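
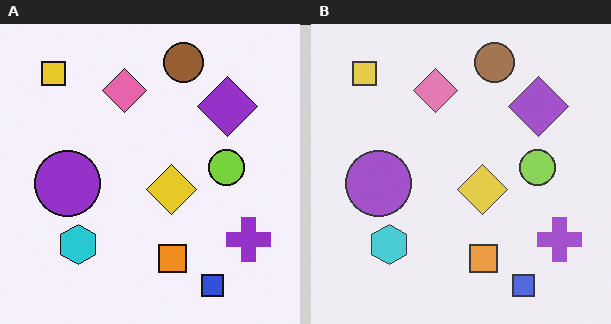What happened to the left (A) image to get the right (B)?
The right (B) image is the left (A) given slightly reduced contrast.

Tones are pushed toward mid-grey across the whole image — a global contrast change.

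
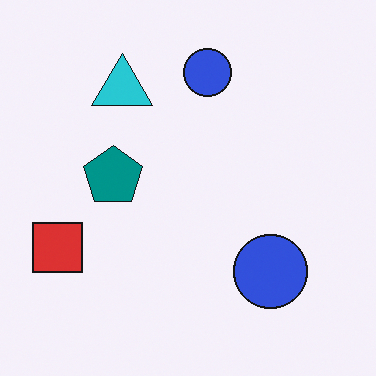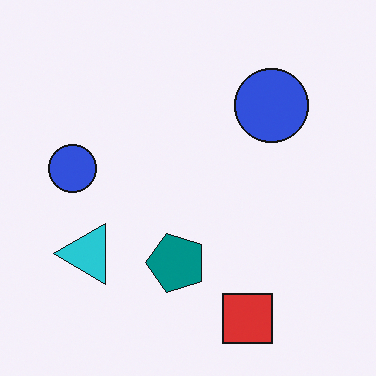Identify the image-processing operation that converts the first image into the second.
It was rotated 90° counter-clockwise.

The red square sits in the left of the first image and the bottom of the second — consistent with a whole-image 90° counter-clockwise rotation.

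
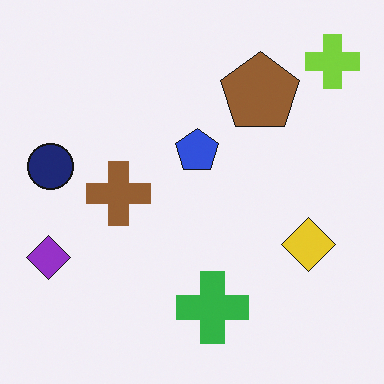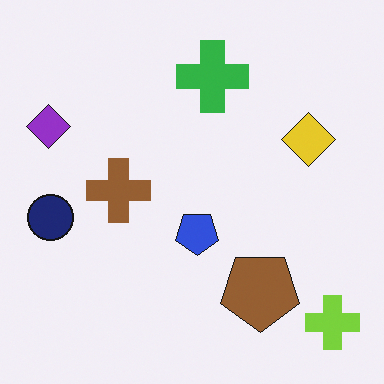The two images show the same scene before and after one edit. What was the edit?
The transformation is: flipped vertically (top ↔ bottom).

The lime cross is in the top-right of the first image and the bottom-right of the second — shapes on opposite sides of the horizontal midline have swapped in a mirror flip.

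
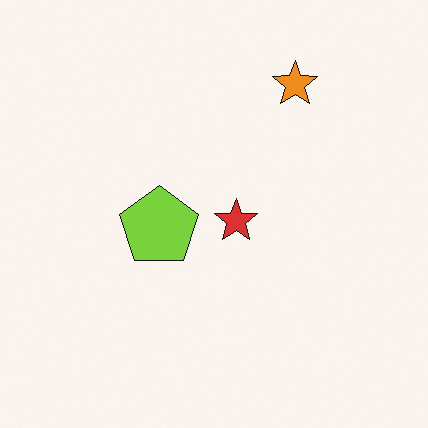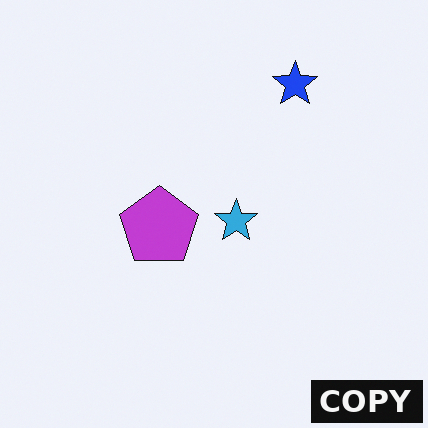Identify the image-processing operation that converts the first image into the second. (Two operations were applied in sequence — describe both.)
The transformation is: hue-shifted through roughly half the color wheel, then watermarked with the text "COPY" in the lower-right corner.

Every shape's color has rotated by the same amount around the hue wheel — a uniform hue shift. A dark label reading "COPY" appears in the lower-right corner.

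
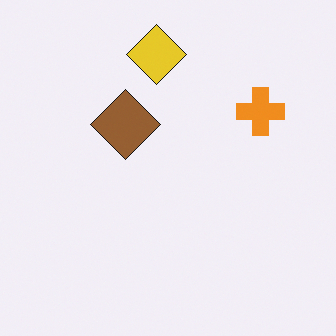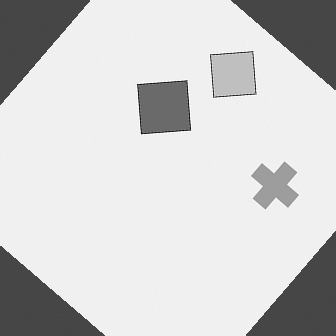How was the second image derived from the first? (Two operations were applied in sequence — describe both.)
The transformation is: rotated clockwise by a large amount — several tens of degrees, then converted to grayscale.

Every shape is tilted by the same angle and the image corners show triangular fill wedges — a whole-image rotation by a non-right angle. All color is removed — every shape is now a shade of grey.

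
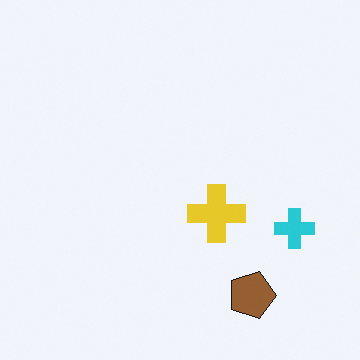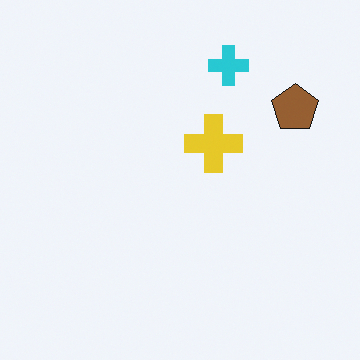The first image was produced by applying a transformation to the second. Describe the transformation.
The image was rotated 90° clockwise.

The brown pentagon sits in the top-right of the second image and the bottom-right of the first — consistent with a whole-image 90° clockwise rotation.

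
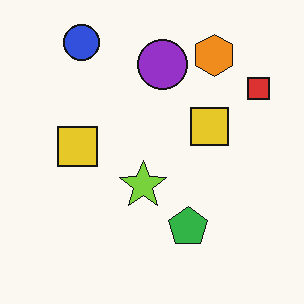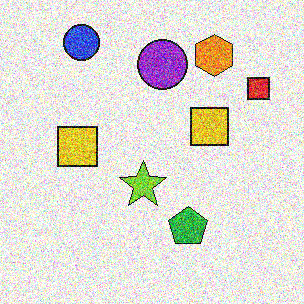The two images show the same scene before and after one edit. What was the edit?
The transformation is: degraded with heavy additive noise.

Random speckle covers the whole image, including the flat background.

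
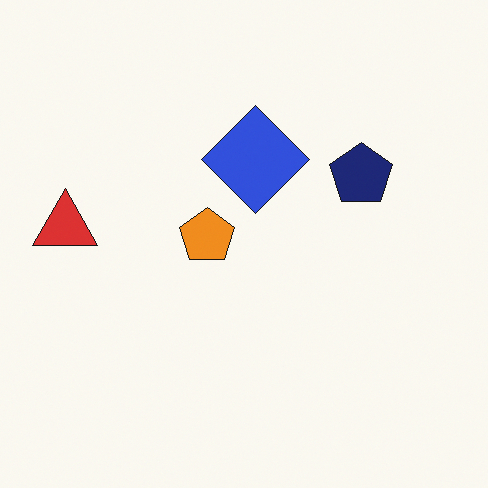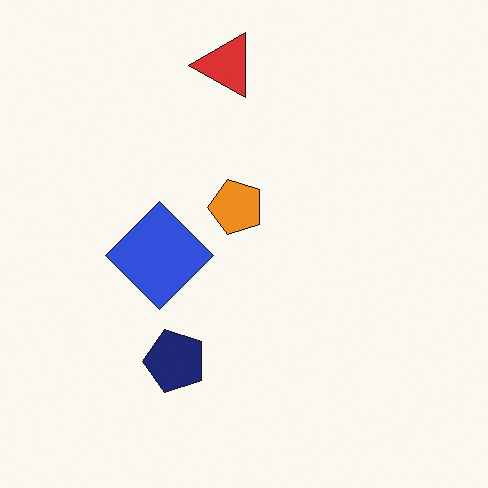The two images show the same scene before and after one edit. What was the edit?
The second image is the first transposed (reflected across the top-left ↔ bottom-right diagonal).

Shapes have swapped their row and column positions — what was in the top-right is now in the bottom-left — a diagonal reflection.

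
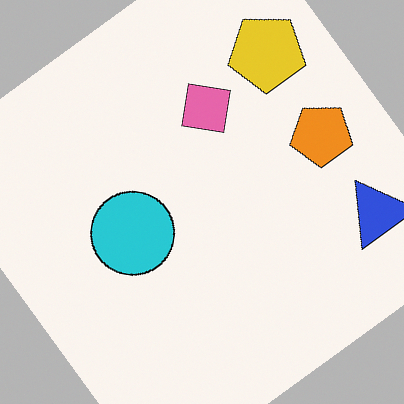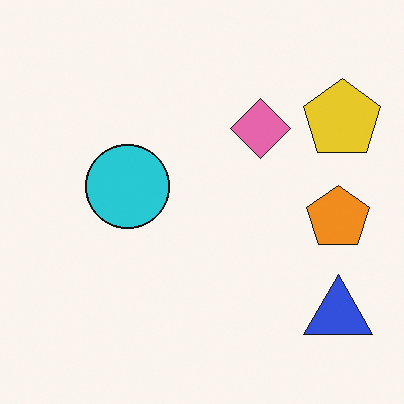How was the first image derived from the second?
The transformation is: rotated counter-clockwise by a large amount — several tens of degrees.

Every shape is tilted by the same angle and the image corners show triangular fill wedges — a whole-image rotation by a non-right angle.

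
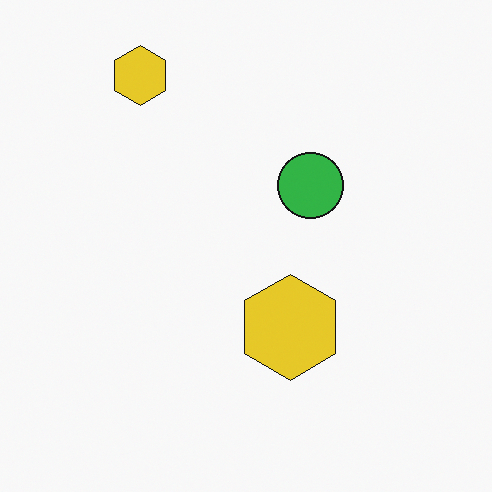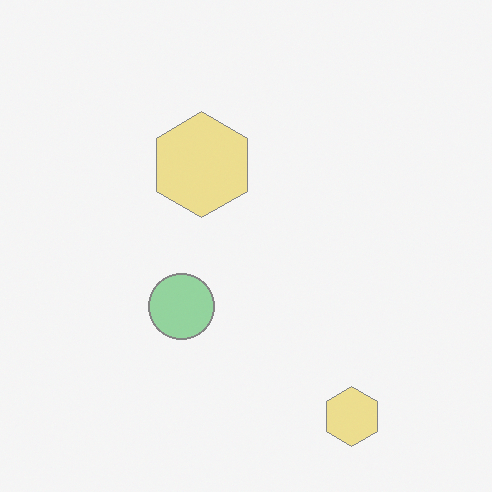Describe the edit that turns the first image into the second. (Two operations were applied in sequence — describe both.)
Rotated 180°, then washed out (contrast reduced).

The green circle sits in the center of the first image and the center of the second — consistent with a whole-image 180° rotation. Tones are pushed toward mid-grey across the whole image — a global contrast change.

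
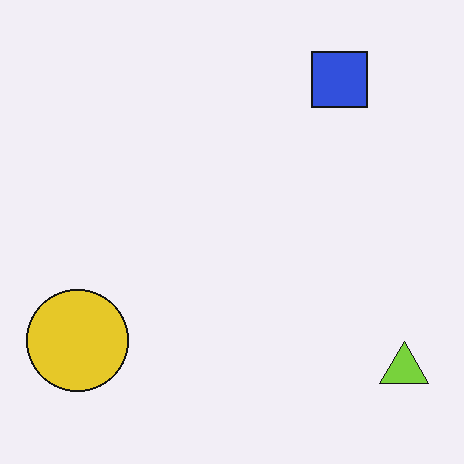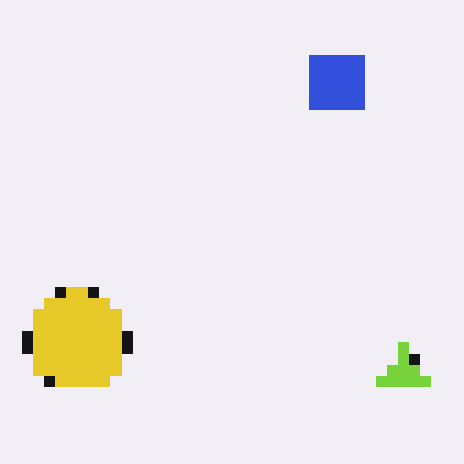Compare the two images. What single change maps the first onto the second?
The second image is the first heavily pixelated into large blocks.

Shapes are reduced to large square blocks; fine edges and outlines are lost — a downscale-then-upscale (mosaic) effect.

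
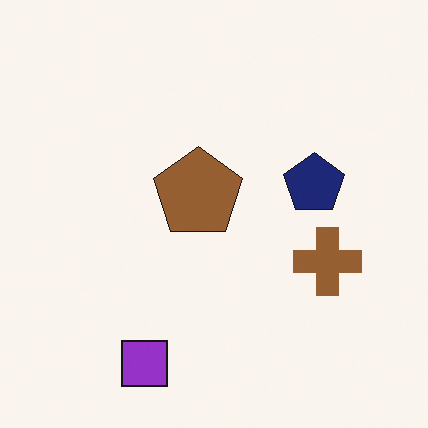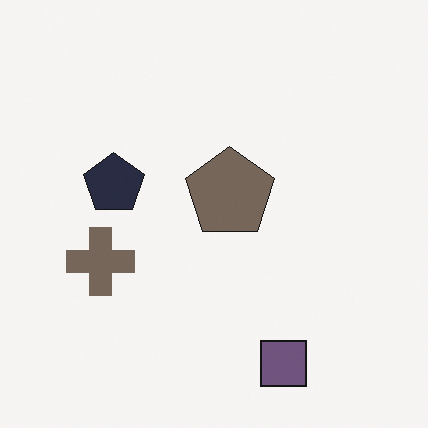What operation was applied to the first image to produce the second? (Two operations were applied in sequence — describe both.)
The transformation is: flipped horizontally (left ↔ right), then heavily desaturated.

The brown cross is in the right of the first image and the left of the second — shapes on opposite sides of the vertical midline have swapped in a mirror flip. All colors are more muted and greyish — a global saturation change.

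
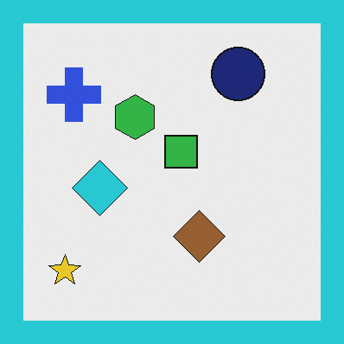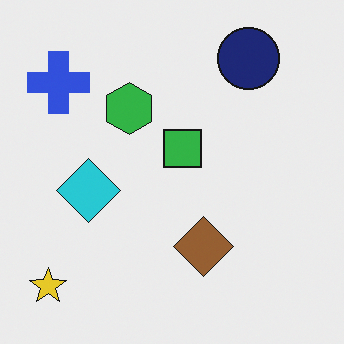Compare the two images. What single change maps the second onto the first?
It was framed with a cyan border.

A solid cyan frame runs around the edge of the first image, with the content slightly shrunk inside it.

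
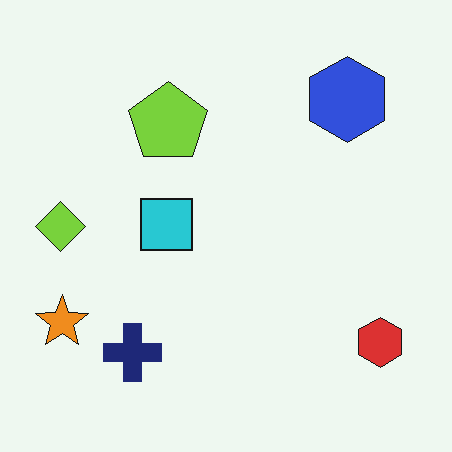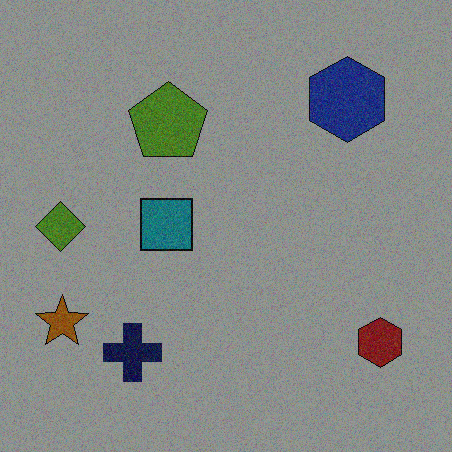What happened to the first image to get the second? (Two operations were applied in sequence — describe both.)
The image was degraded with a thick layer of grain, then darkened a lot.

Random speckle covers the whole image, including the flat background. Every pixel — background and shapes alike — is uniformly darkened.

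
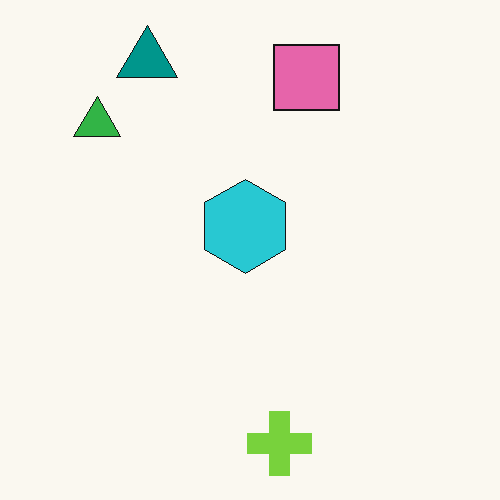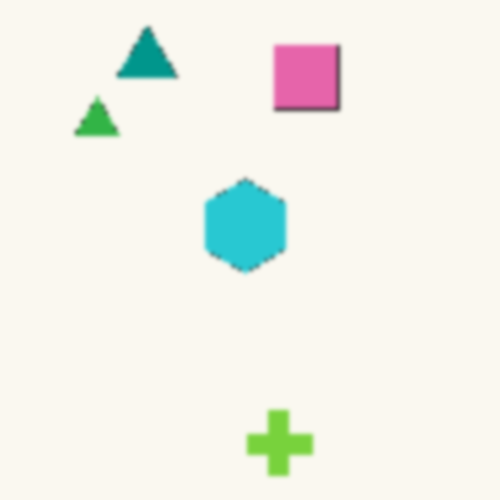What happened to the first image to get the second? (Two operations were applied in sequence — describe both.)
It was mildly pixelated, then lightly blurred.

Shapes are reduced to large square blocks; fine edges and outlines are lost — a downscale-then-upscale (mosaic) effect. Shape edges and outlines are uniformly softened across the whole image.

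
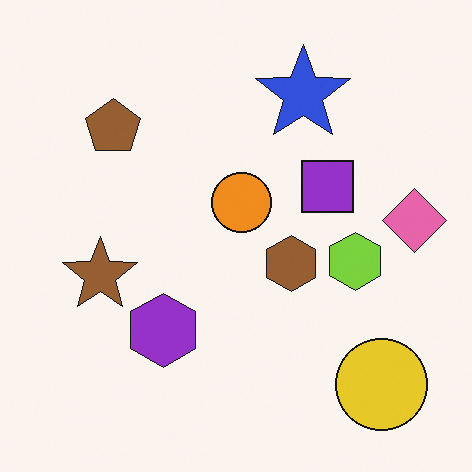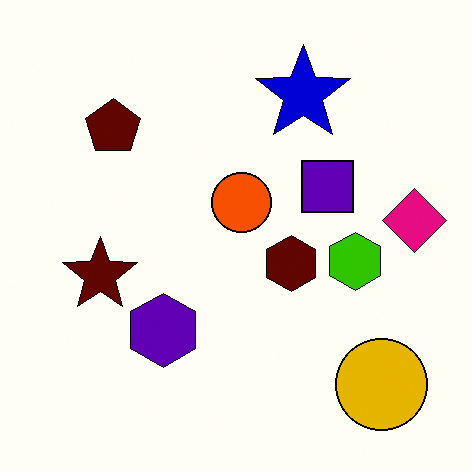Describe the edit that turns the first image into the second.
The second image is the first given much higher contrast.

Tones are pushed away from mid-grey across the whole image — a global contrast change.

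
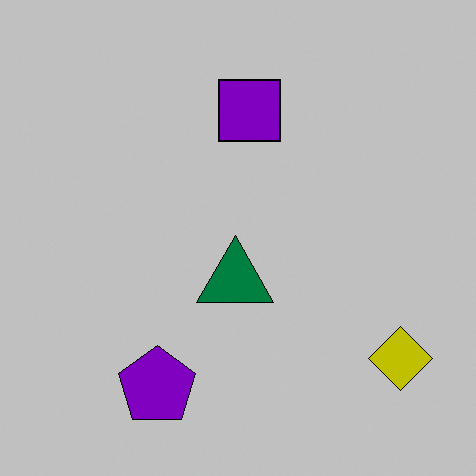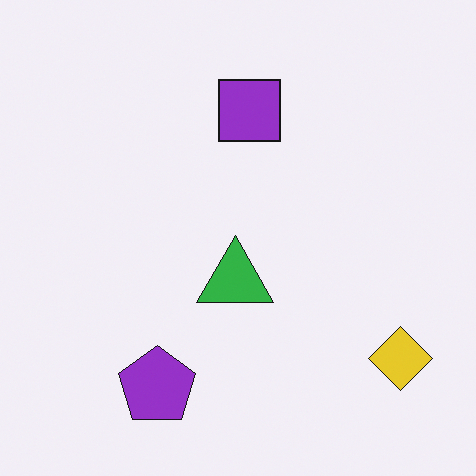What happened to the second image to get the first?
This is the original image aggressively posterized.

Each flat color has snapped to a coarser quantized level — most visibly, the near-white background has dropped to a flat grey.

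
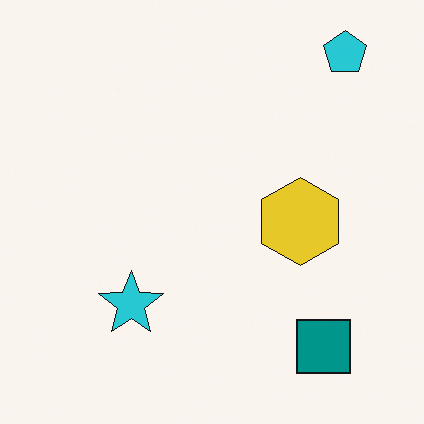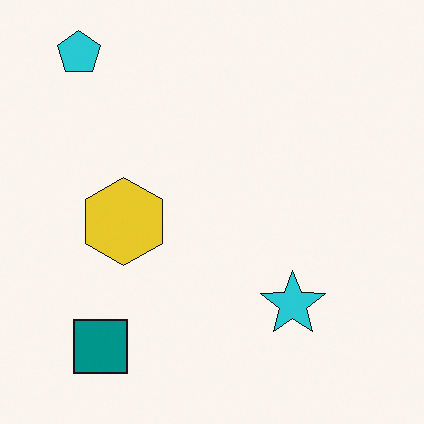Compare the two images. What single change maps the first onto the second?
The transformation is: flipped horizontally (left ↔ right).

The cyan pentagon is in the top-right of the first image and the top-left of the second — shapes on opposite sides of the vertical midline have swapped in a mirror flip.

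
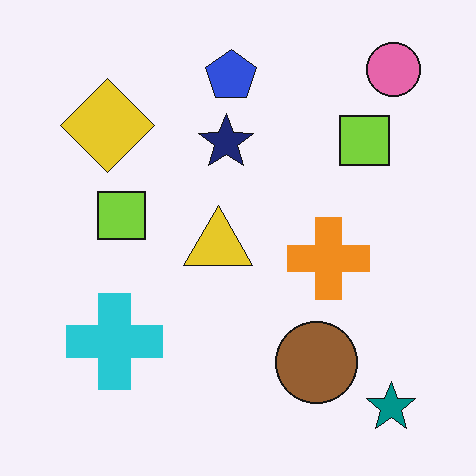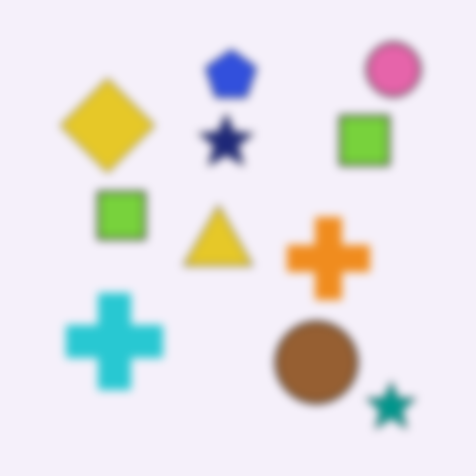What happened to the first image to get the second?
It was noticeably gaussian-blurred.

Shape edges and outlines are uniformly softened across the whole image.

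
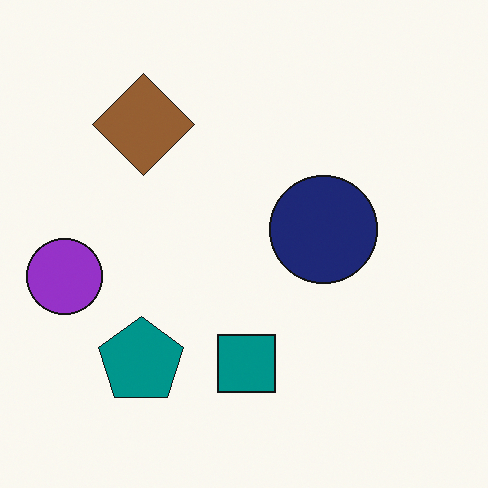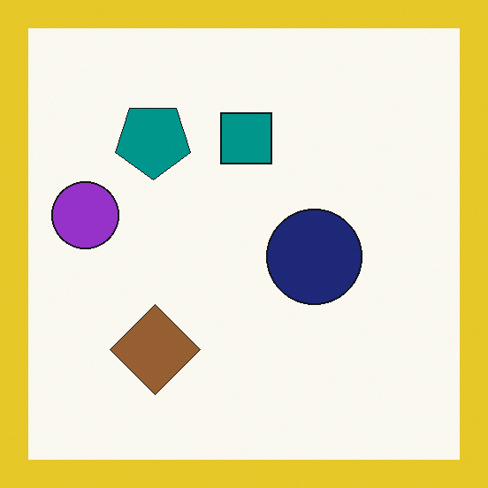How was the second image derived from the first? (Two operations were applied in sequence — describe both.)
The second image is the first flipped vertically (top ↔ bottom), then framed with a yellow border.

The brown diamond is in the top-left of the first image and the bottom-left of the second — shapes on opposite sides of the horizontal midline have swapped in a mirror flip. A solid yellow frame runs around the edge of the second image, with the content slightly shrunk inside it.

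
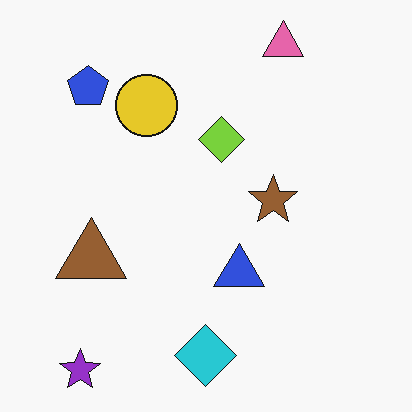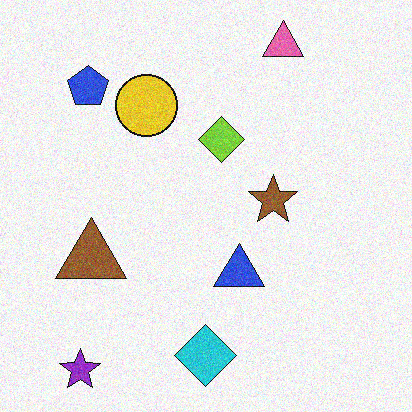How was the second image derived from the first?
It was degraded with visible gaussian noise.

Random speckle covers the whole image, including the flat background.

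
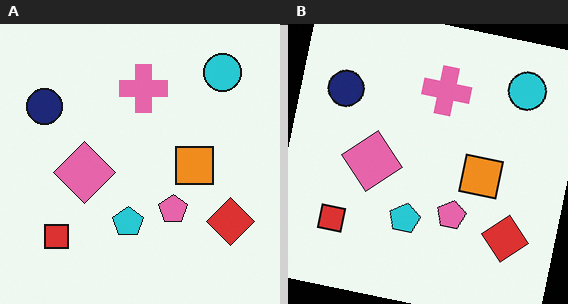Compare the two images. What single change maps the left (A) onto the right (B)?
The right (B) image is the left (A) rotated clockwise by a few degrees.

Every shape is tilted by the same angle and the image corners show triangular fill wedges — a whole-image rotation by a non-right angle.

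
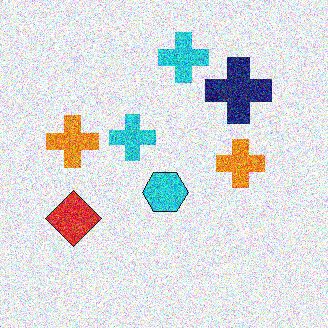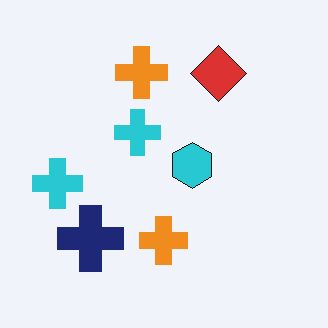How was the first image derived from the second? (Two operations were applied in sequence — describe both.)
The image was degraded with strong gaussian noise, then transposed (reflected across the top-left ↔ bottom-right diagonal).

Random speckle covers the whole image, including the flat background. Shapes have swapped their row and column positions — what was in the top-right is now in the bottom-left — a diagonal reflection.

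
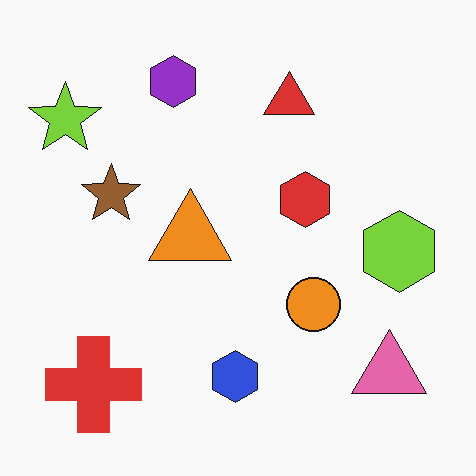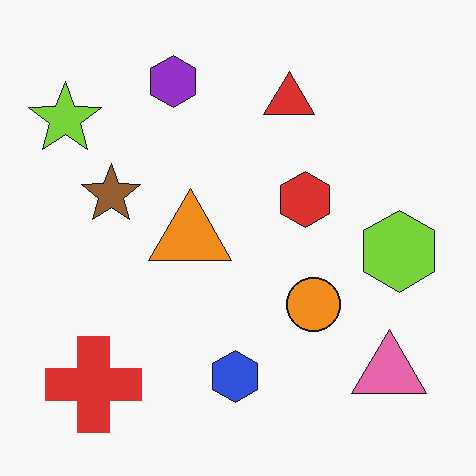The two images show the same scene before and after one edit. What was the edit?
The image was given moderate JPEG compression.

Blocky 8×8 compression artifacts appear around shape edges and the flat background shows ringing — characteristic JPEG degradation.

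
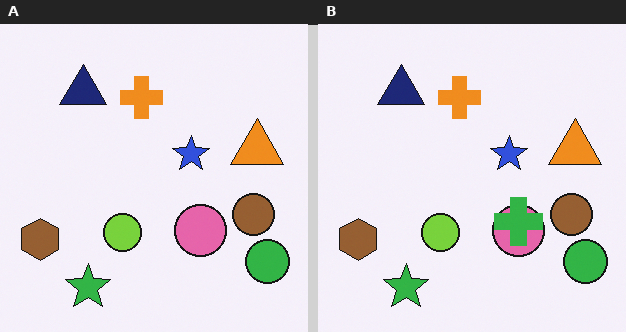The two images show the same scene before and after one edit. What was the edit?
It was overlaid with an additional green cross.

A green cross appears in the right (B) image that is absent from the left (A).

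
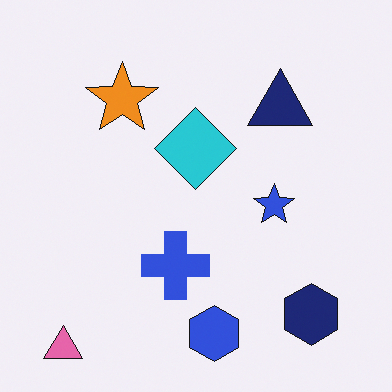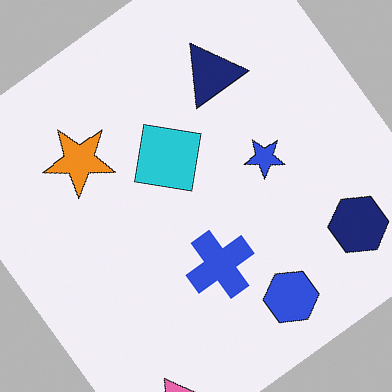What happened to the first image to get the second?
Rotated counter-clockwise by a large amount — several tens of degrees.

Every shape is tilted by the same angle and the image corners show triangular fill wedges — a whole-image rotation by a non-right angle.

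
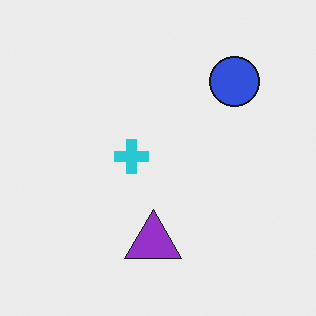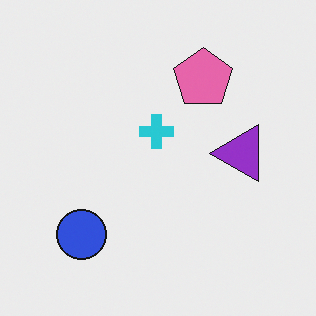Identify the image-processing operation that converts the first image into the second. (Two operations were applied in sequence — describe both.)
The second image is the first transposed (reflected across the top-left ↔ bottom-right diagonal), then overlaid with an additional pink pentagon.

Shapes have swapped their row and column positions — what was in the top-right is now in the bottom-left — a diagonal reflection. A pink pentagon appears in the second image that is absent from the first.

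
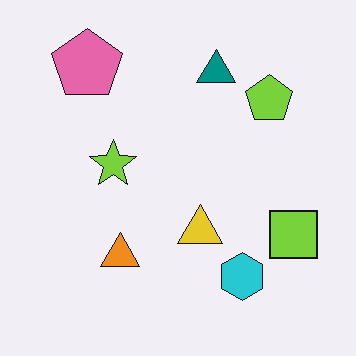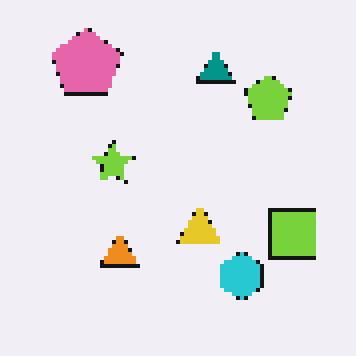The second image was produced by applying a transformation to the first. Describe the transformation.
Mildly pixelated.

Shapes are reduced to large square blocks; fine edges and outlines are lost — a downscale-then-upscale (mosaic) effect.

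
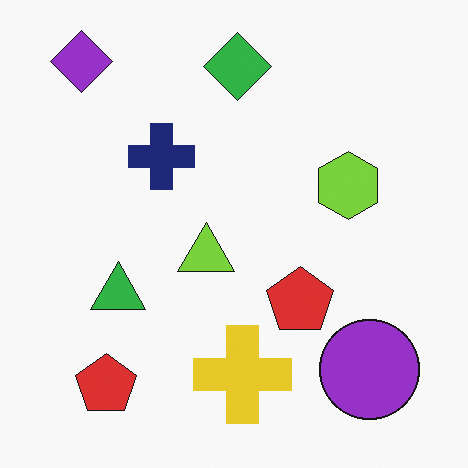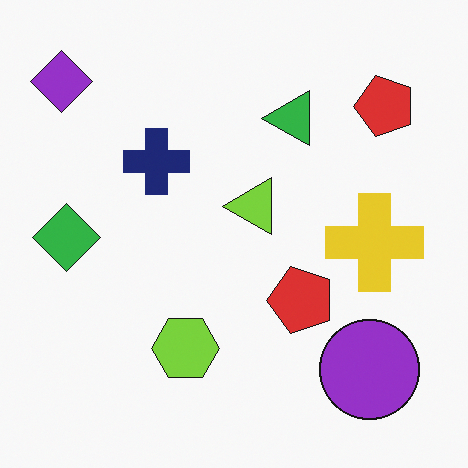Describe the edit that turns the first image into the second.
This is the original image transposed (reflected across the top-left ↔ bottom-right diagonal).

Shapes have swapped their row and column positions — what was in the top-right is now in the bottom-left — a diagonal reflection.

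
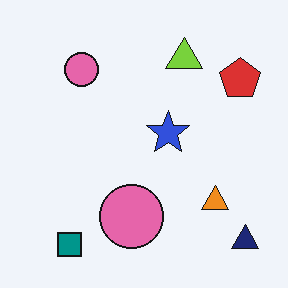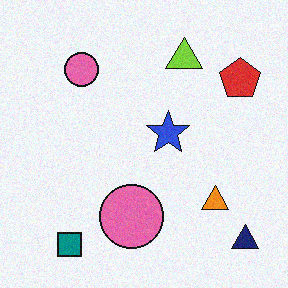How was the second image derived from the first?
It was degraded with subtle gaussian noise.

Random speckle covers the whole image, including the flat background.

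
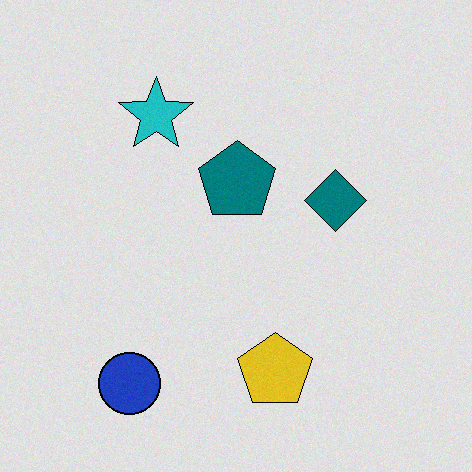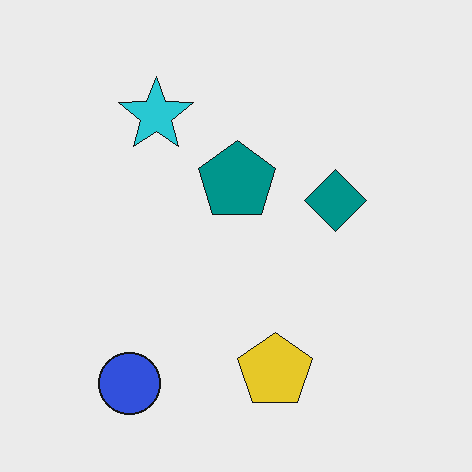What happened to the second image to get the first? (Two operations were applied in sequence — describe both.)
It was moderately posterized, then degraded with a light layer of grain.

Each flat color has snapped to a coarser quantized level — most visibly, the near-white background has dropped to a flat grey. Random speckle covers the whole image, including the flat background.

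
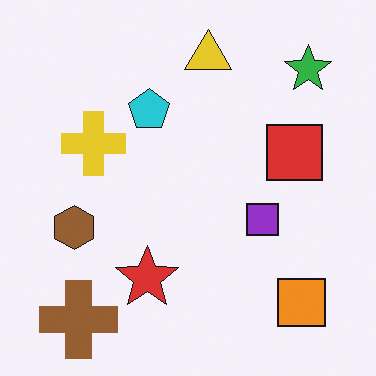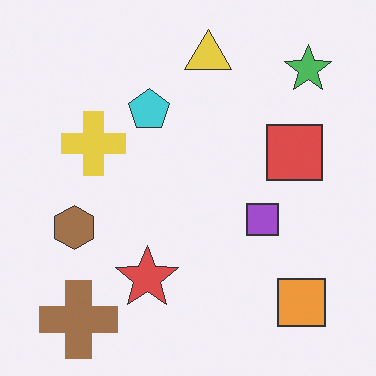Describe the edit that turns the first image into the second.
Given slightly reduced contrast.

Tones are pushed toward mid-grey across the whole image — a global contrast change.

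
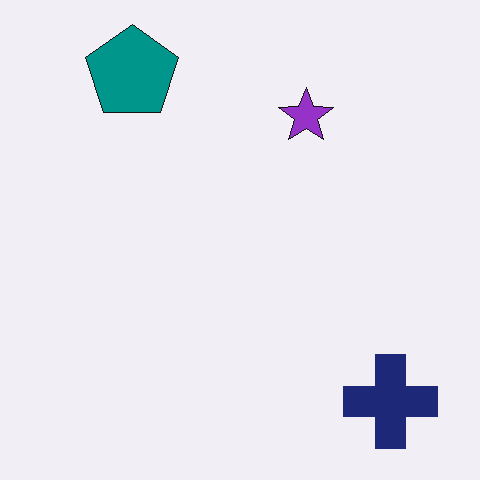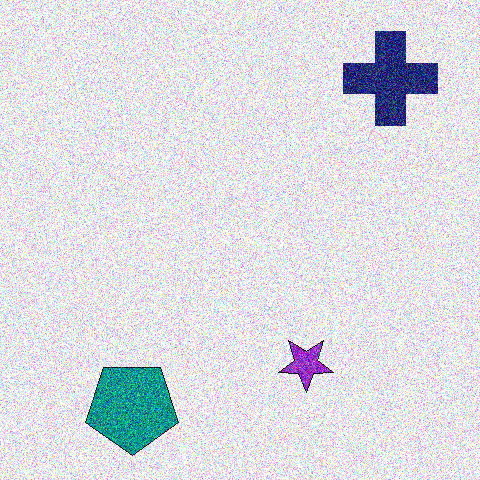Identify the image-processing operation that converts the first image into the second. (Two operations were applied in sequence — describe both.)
This is the original image flipped vertically (top ↔ bottom), then degraded with a thick layer of grain.

The teal pentagon is in the top-left of the first image and the bottom-left of the second — shapes on opposite sides of the horizontal midline have swapped in a mirror flip. Random speckle covers the whole image, including the flat background.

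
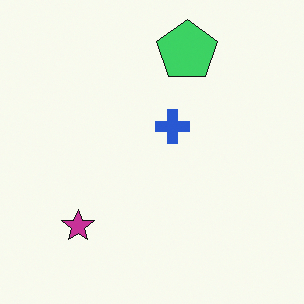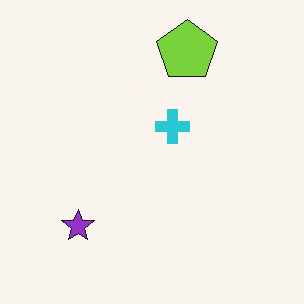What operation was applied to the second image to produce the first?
The image was hue-shifted by a small amount.

Every shape's color has rotated by the same amount around the hue wheel — a uniform hue shift.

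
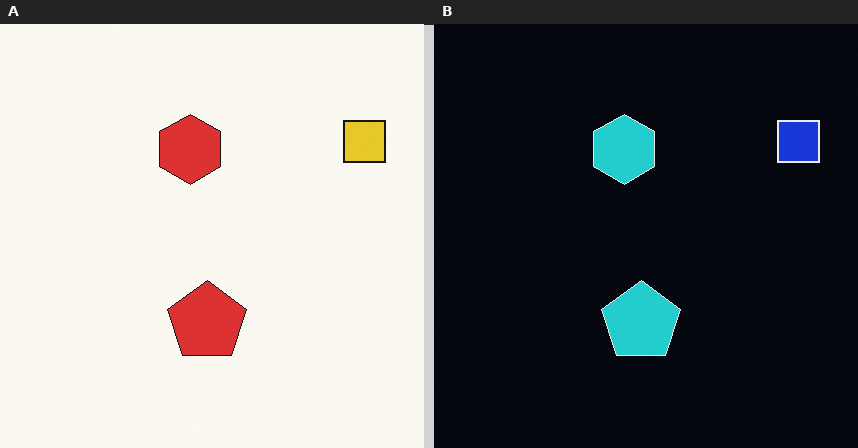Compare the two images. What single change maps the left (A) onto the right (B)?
This is the original image color-inverted (negative).

The light background has become dark and every shape's color is its complement — a photographic negative.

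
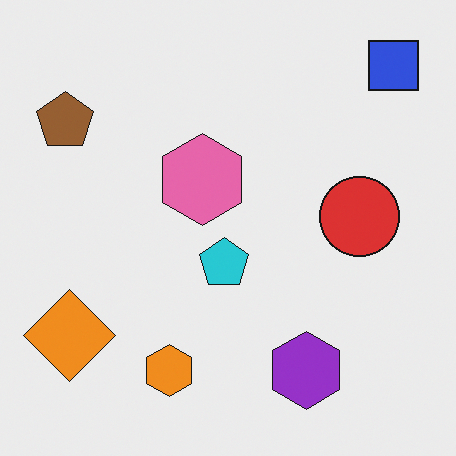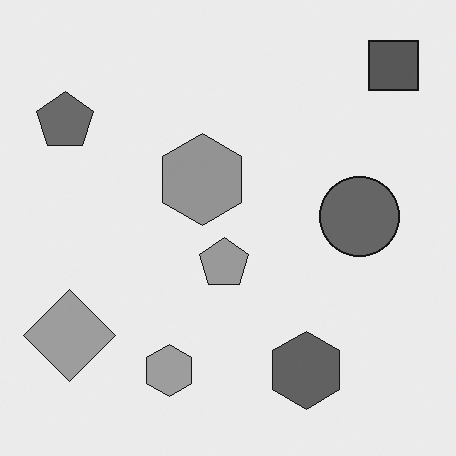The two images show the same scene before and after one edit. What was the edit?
Converted to grayscale.

All color is removed — every shape is now a shade of grey.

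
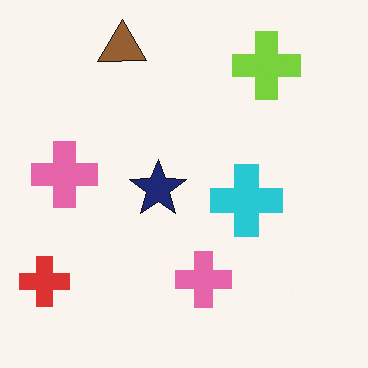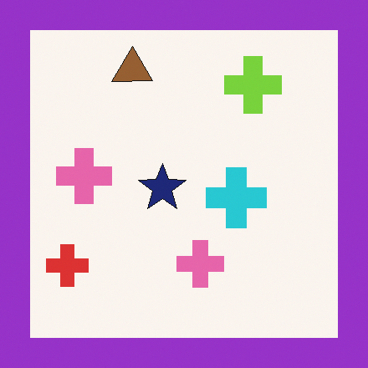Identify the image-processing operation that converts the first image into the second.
The image was framed with a purple border.

A solid purple frame runs around the edge of the second image, with the content slightly shrunk inside it.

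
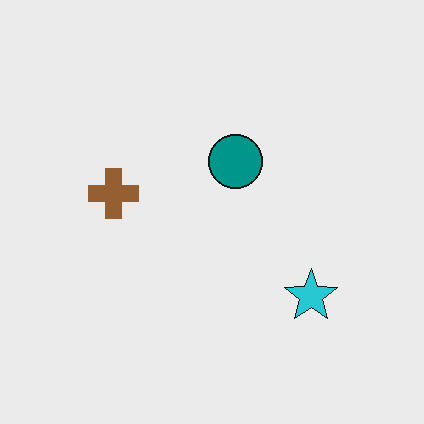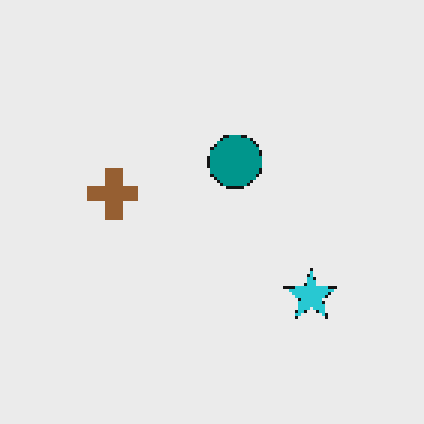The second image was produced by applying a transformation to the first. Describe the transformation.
This is the original image mildly pixelated.

Shapes are reduced to large square blocks; fine edges and outlines are lost — a downscale-then-upscale (mosaic) effect.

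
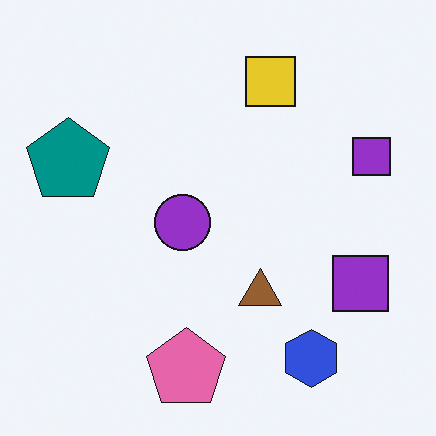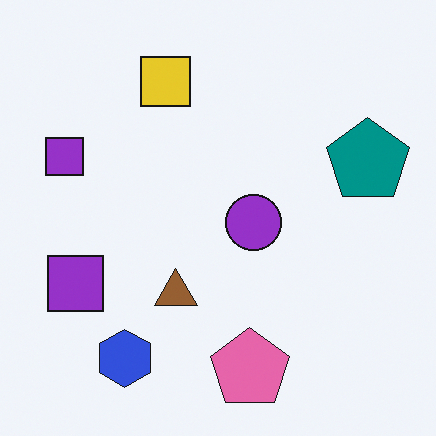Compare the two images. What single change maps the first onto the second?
This is the original image flipped horizontally (left ↔ right).

The teal pentagon is in the left of the first image and the right of the second — shapes on opposite sides of the vertical midline have swapped in a mirror flip.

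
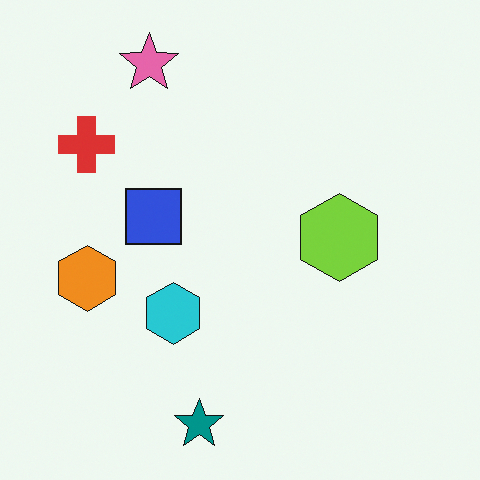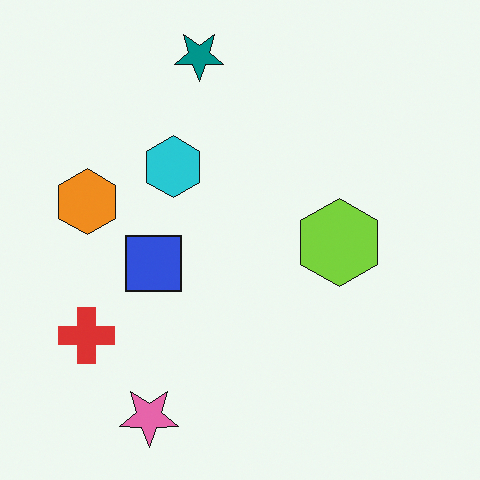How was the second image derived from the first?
It was flipped vertically (top ↔ bottom).

The teal star is in the bottom of the first image and the top of the second — shapes on opposite sides of the horizontal midline have swapped in a mirror flip.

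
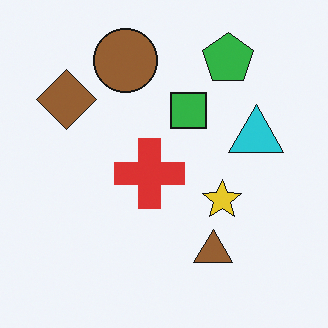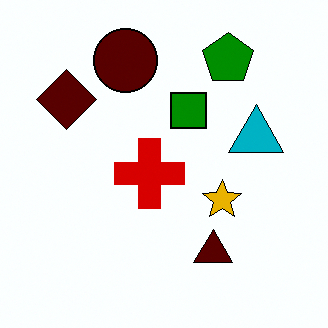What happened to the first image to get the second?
The transformation is: given much higher contrast.

Tones are pushed away from mid-grey across the whole image — a global contrast change.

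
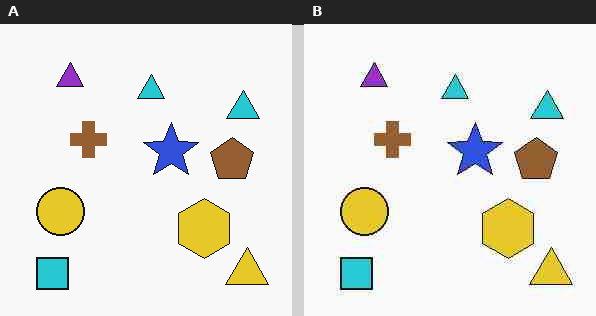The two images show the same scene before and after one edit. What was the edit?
This is the original image degraded with heavy JPEG compression.

Blocky 8×8 compression artifacts appear around shape edges and the flat background shows ringing — characteristic JPEG degradation.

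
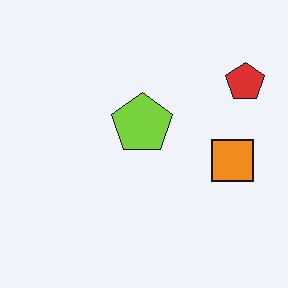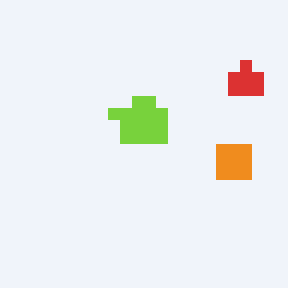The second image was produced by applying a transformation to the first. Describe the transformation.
It was heavily pixelated into large blocks.

Shapes are reduced to large square blocks; fine edges and outlines are lost — a downscale-then-upscale (mosaic) effect.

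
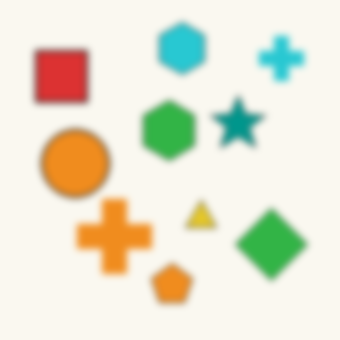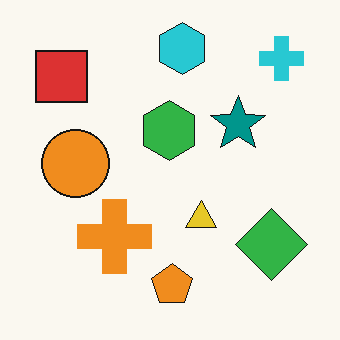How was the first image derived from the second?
The image was noticeably gaussian-blurred.

Shape edges and outlines are uniformly softened across the whole image.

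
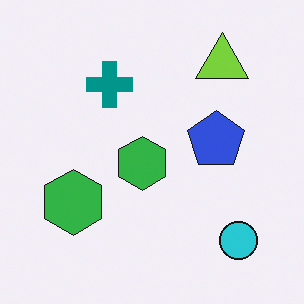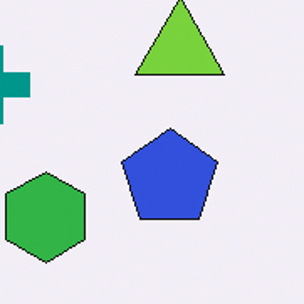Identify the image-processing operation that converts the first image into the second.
This is the original image cropped to a noticeably smaller region and rescaled.

The visible shapes are larger and the field of view is narrower; shapes near the original edges may be partly or wholly outside the frame — a crop-and-rescale.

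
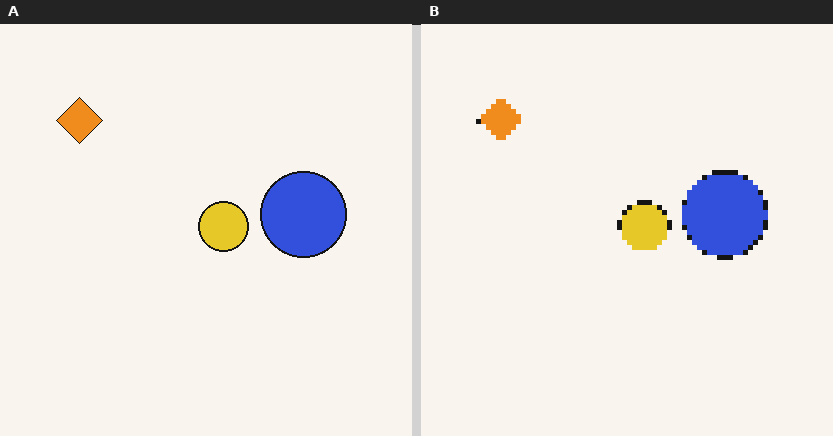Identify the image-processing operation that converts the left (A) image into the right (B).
Mildly pixelated.

Shapes are reduced to large square blocks; fine edges and outlines are lost — a downscale-then-upscale (mosaic) effect.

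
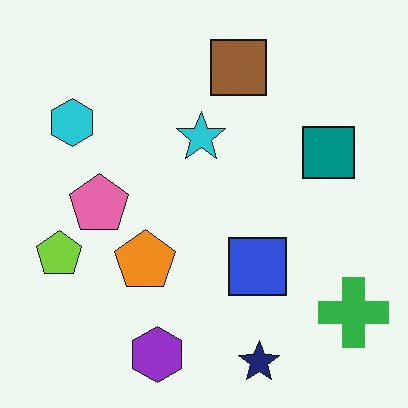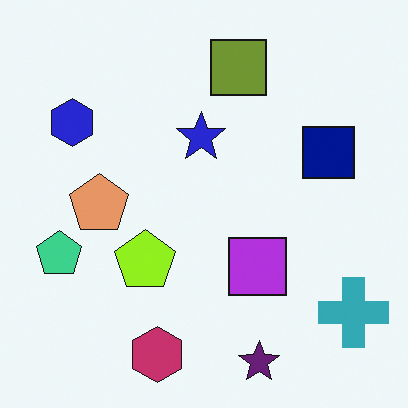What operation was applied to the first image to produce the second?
The transformation is: hue-shifted by a small amount.

Every shape's color has rotated by the same amount around the hue wheel — a uniform hue shift.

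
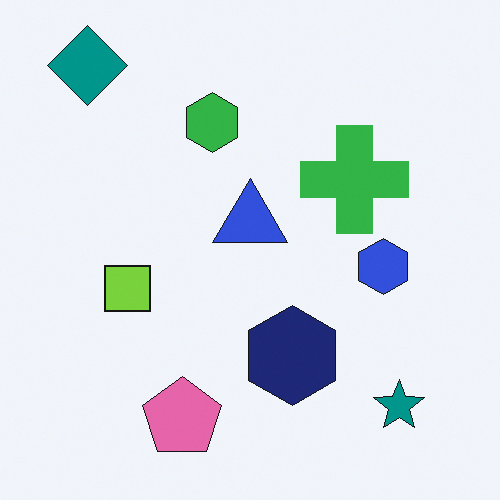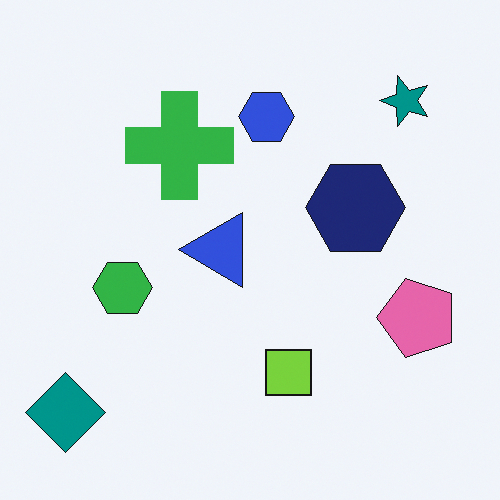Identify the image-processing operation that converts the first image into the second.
Rotated 90° counter-clockwise.

The teal diamond sits in the top-left of the first image and the bottom-left of the second — consistent with a whole-image 90° counter-clockwise rotation.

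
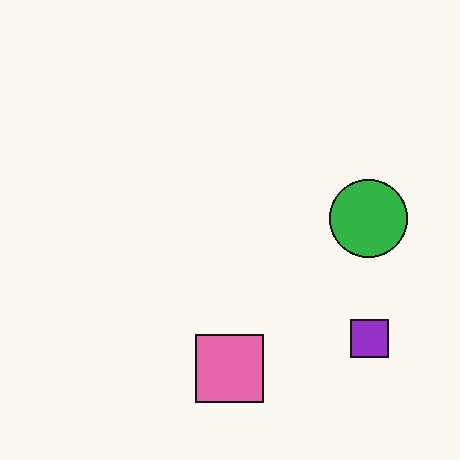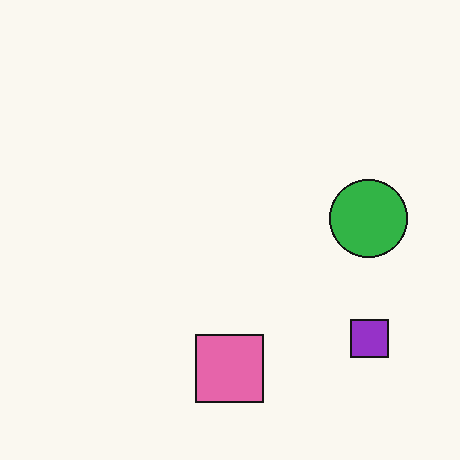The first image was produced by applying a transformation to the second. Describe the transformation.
The image was given moderate JPEG compression.

Blocky 8×8 compression artifacts appear around shape edges and the flat background shows ringing — characteristic JPEG degradation.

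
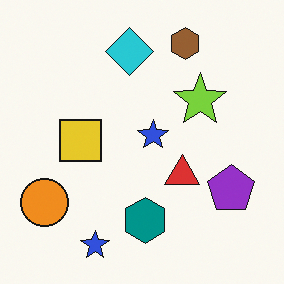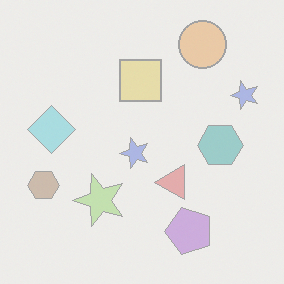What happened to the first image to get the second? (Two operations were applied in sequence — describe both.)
Transposed (reflected across the top-left ↔ bottom-right diagonal), then given much lower contrast.

Shapes have swapped their row and column positions — what was in the top-right is now in the bottom-left — a diagonal reflection. Tones are pushed toward mid-grey across the whole image — a global contrast change.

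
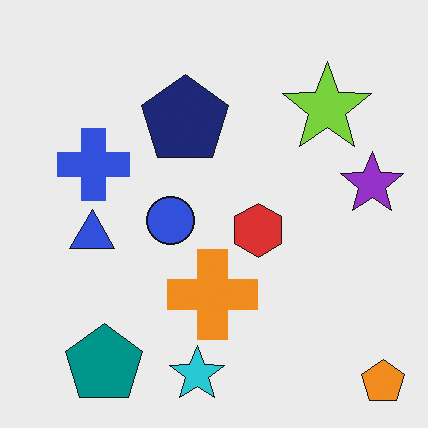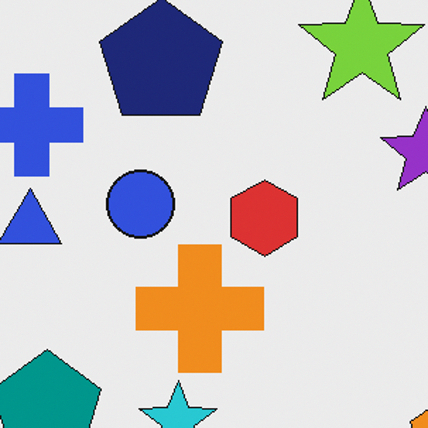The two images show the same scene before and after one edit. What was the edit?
The second image is the first cropped slightly and scaled back up.

The visible shapes are larger and the field of view is narrower; shapes near the original edges may be partly or wholly outside the frame — a crop-and-rescale.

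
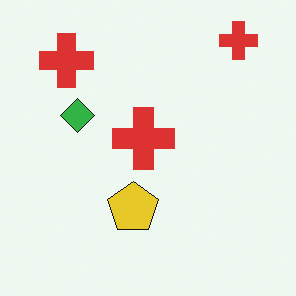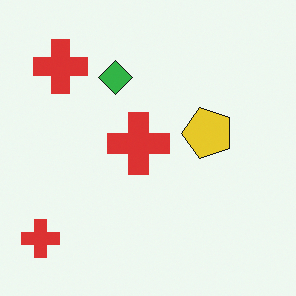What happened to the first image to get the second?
The image was transposed (reflected across the top-left ↔ bottom-right diagonal).

Shapes have swapped their row and column positions — what was in the top-right is now in the bottom-left — a diagonal reflection.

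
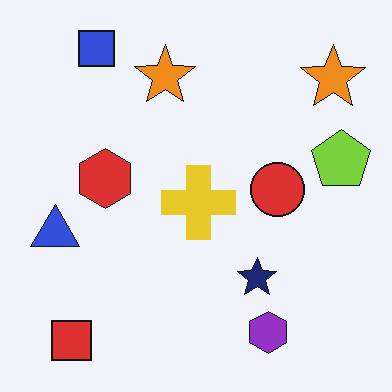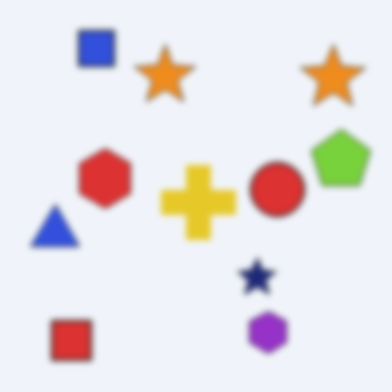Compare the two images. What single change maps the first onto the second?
The second image is the first moderately blurred.

Shape edges and outlines are uniformly softened across the whole image.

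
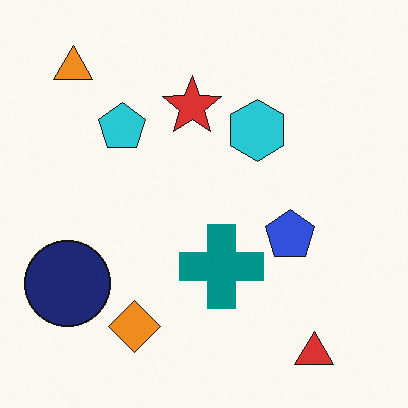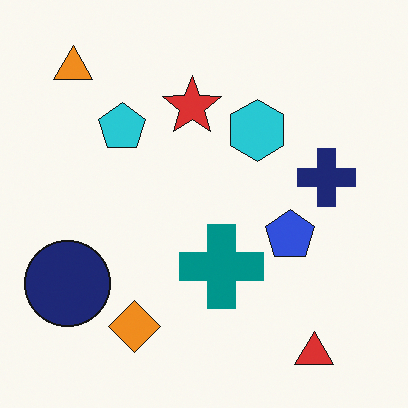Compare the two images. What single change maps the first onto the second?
This is the original image overlaid with an additional navy cross.

A navy cross appears in the second image that is absent from the first.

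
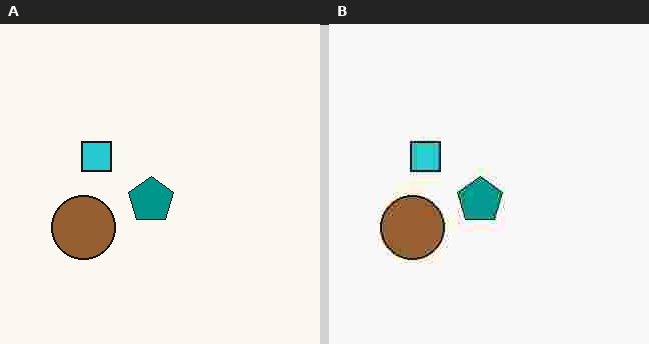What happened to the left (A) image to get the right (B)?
The transformation is: heavily JPEG-compressed with obvious blocking artifacts.

Blocky 8×8 compression artifacts appear around shape edges and the flat background shows ringing — characteristic JPEG degradation.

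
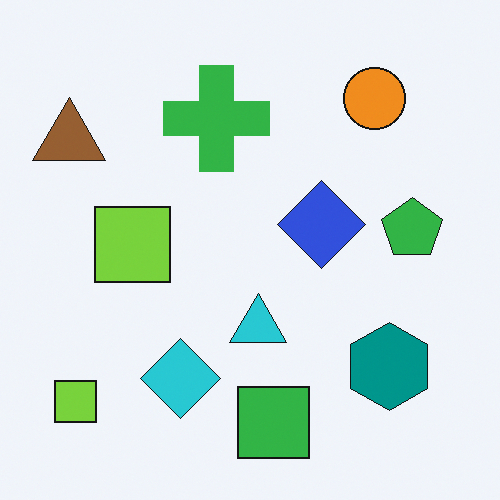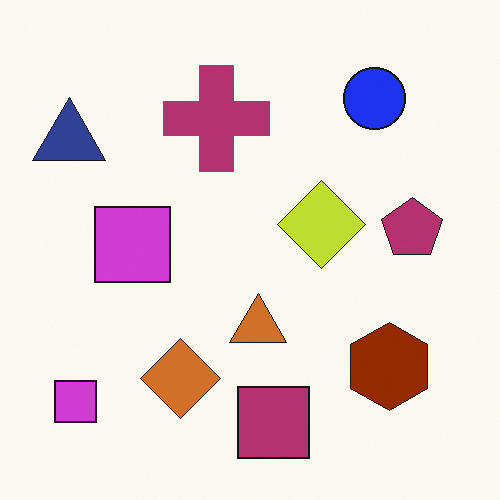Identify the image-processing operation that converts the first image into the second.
The transformation is: hue-shifted by a large amount.

Every shape's color has rotated by the same amount around the hue wheel — a uniform hue shift.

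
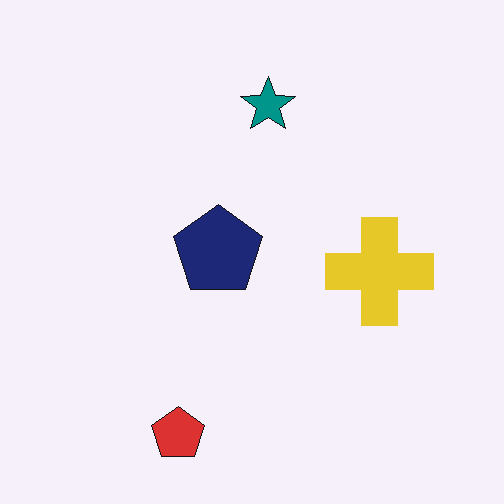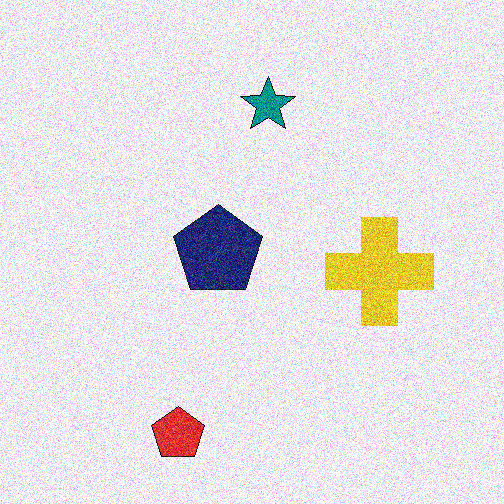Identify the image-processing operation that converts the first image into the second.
Degraded with strong gaussian noise.

Random speckle covers the whole image, including the flat background.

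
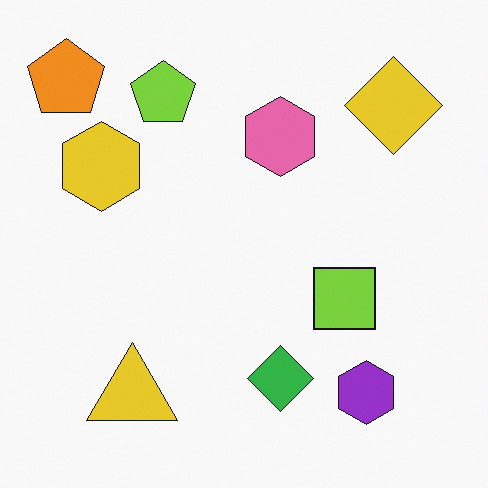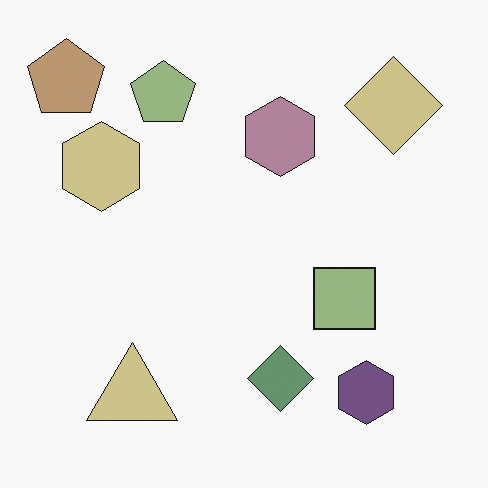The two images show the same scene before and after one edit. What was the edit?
Heavily desaturated.

All colors are more muted and greyish — a global saturation change.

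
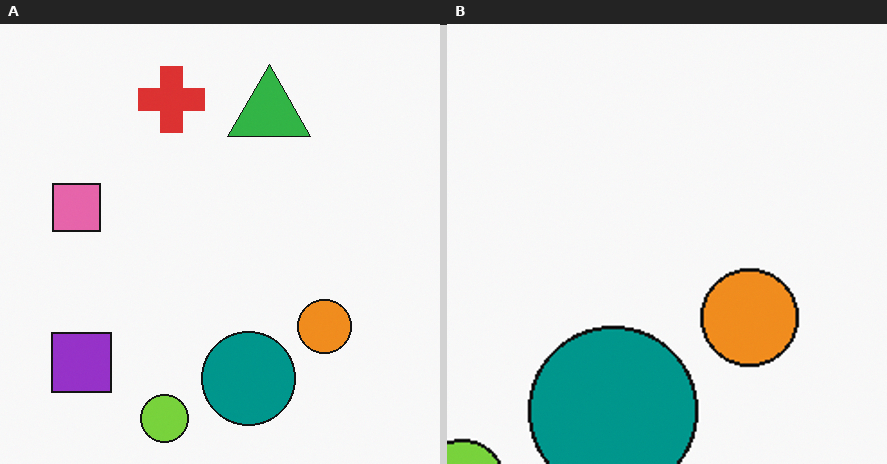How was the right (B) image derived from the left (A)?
This is the original image cropped tightly and scaled back up.

The visible shapes are larger and the field of view is narrower; shapes near the original edges may be partly or wholly outside the frame — a crop-and-rescale.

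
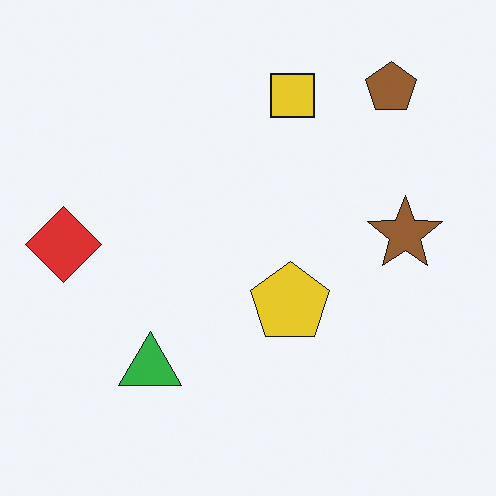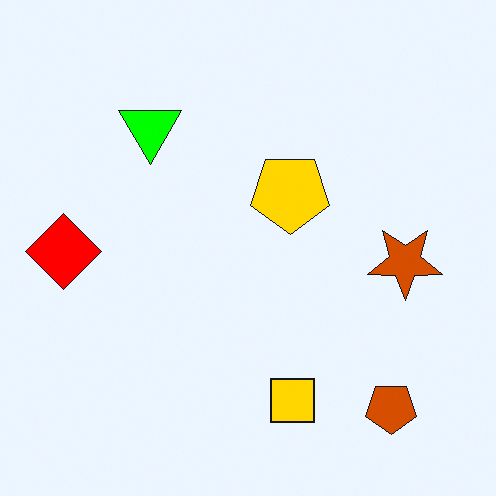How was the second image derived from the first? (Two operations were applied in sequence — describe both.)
It was flipped vertically (top ↔ bottom), then made much more vivid (saturation change).

The brown pentagon is in the top-right of the first image and the bottom-right of the second — shapes on opposite sides of the horizontal midline have swapped in a mirror flip. All colors are more vivid — a global saturation change.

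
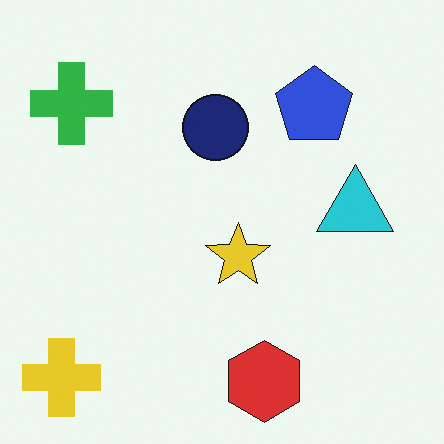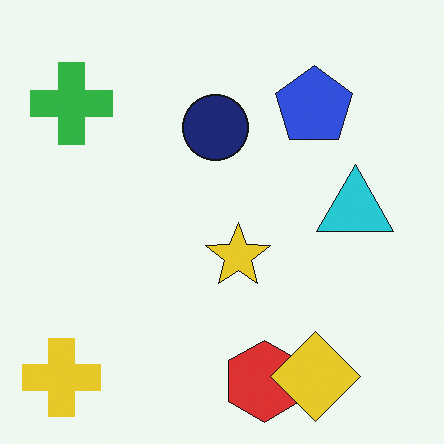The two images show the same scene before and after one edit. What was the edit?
Overlaid with an additional yellow diamond.

A yellow diamond appears in the second image that is absent from the first.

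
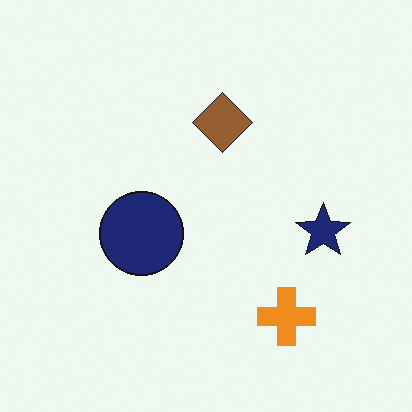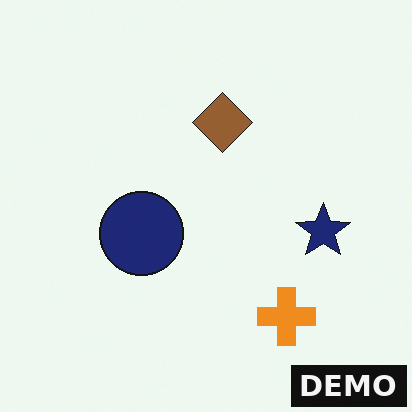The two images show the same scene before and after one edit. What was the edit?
The transformation is: watermarked with the text "DEMO" in the lower-right corner.

A dark label reading "DEMO" appears in the lower-right corner.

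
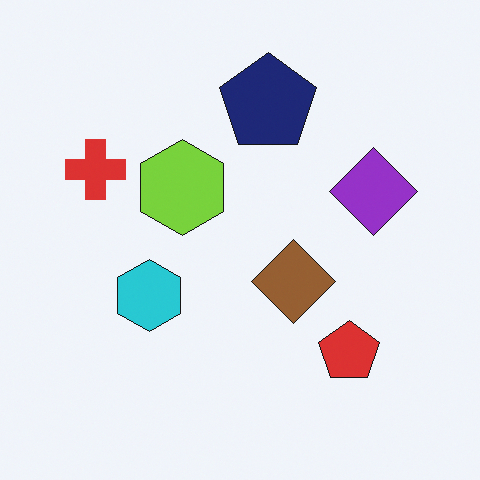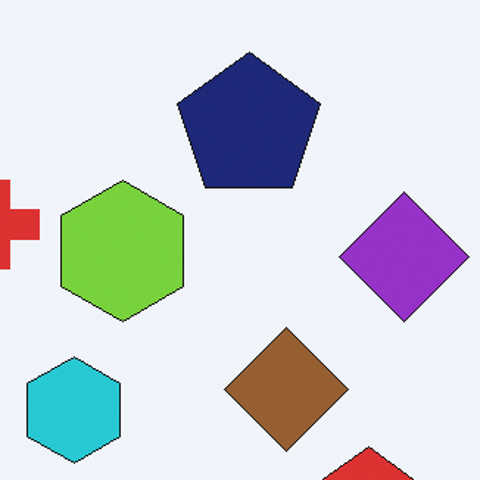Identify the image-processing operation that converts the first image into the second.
The second image is the first cropped slightly and scaled back up.

The visible shapes are larger and the field of view is narrower; shapes near the original edges may be partly or wholly outside the frame — a crop-and-rescale.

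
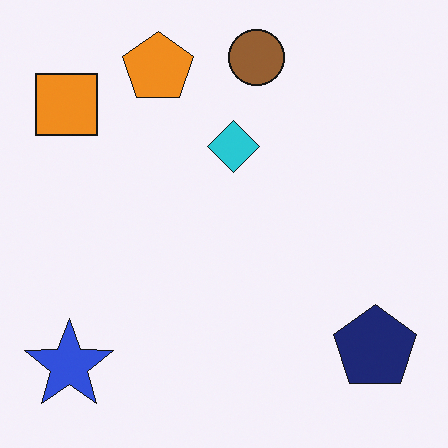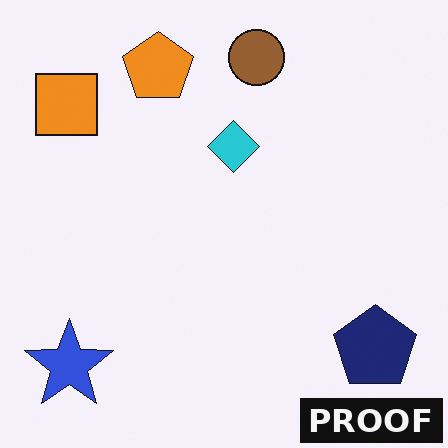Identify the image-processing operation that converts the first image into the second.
The transformation is: watermarked with the text "PROOF" in the lower-right corner.

A dark label reading "PROOF" appears in the lower-right corner.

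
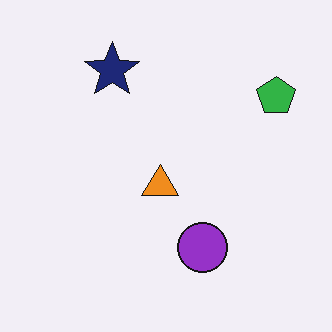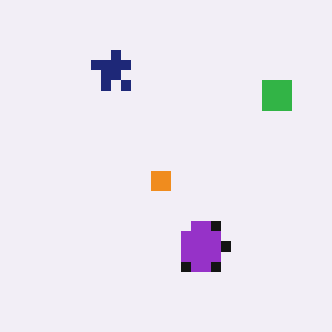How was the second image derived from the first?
This is the original image heavily pixelated into large blocks.

Shapes are reduced to large square blocks; fine edges and outlines are lost — a downscale-then-upscale (mosaic) effect.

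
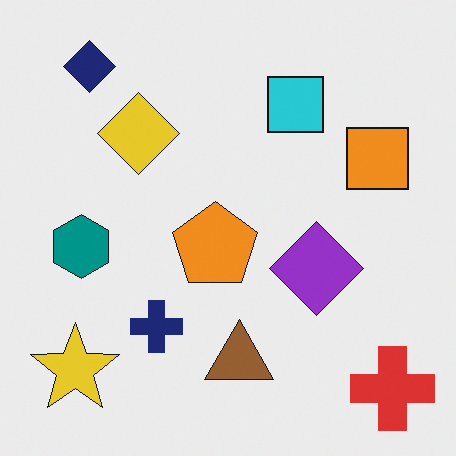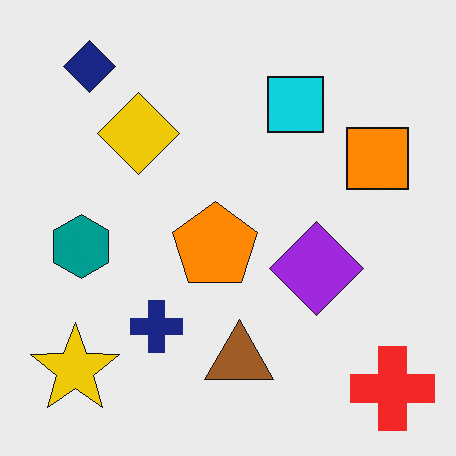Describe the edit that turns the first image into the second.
It was slightly oversaturated.

All colors are more vivid — a global saturation change.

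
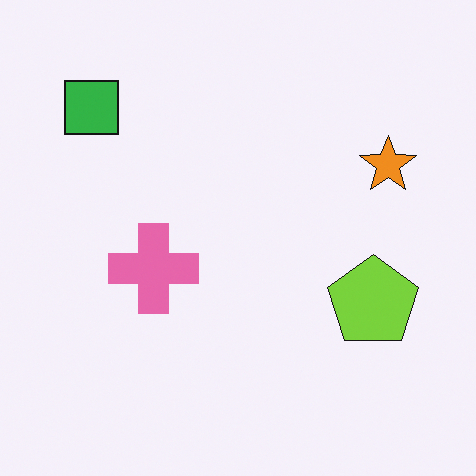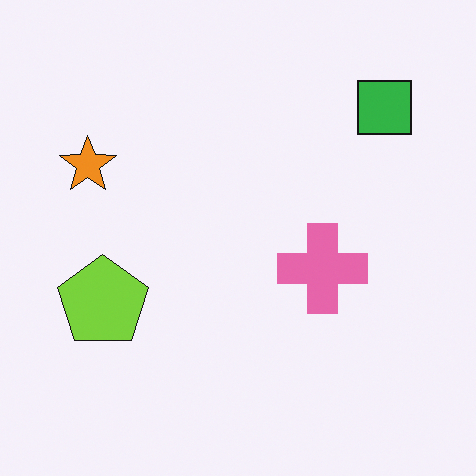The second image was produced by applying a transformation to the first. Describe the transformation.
The image was flipped horizontally (left ↔ right).

The orange star is in the right of the first image and the left of the second — shapes on opposite sides of the vertical midline have swapped in a mirror flip.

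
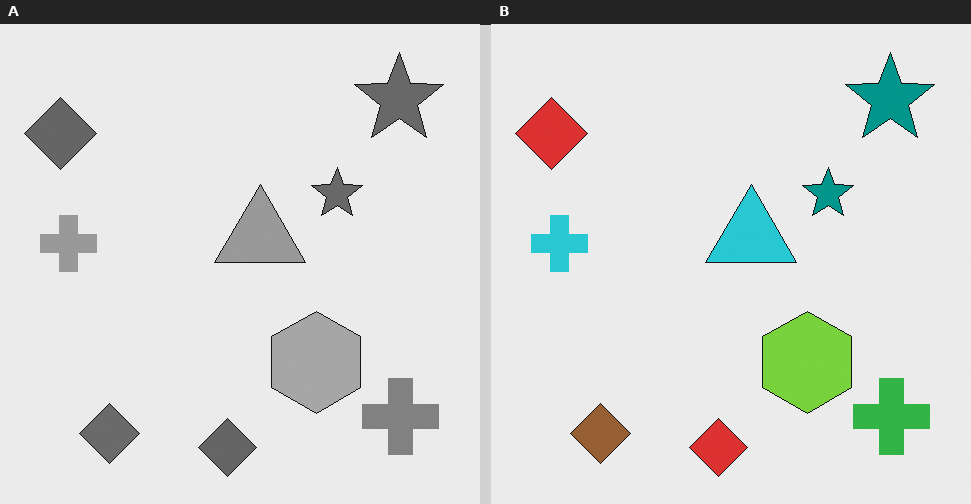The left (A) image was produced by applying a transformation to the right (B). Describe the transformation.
The left (A) image is the right (B) converted to grayscale.

All color is removed — every shape is now a shade of grey.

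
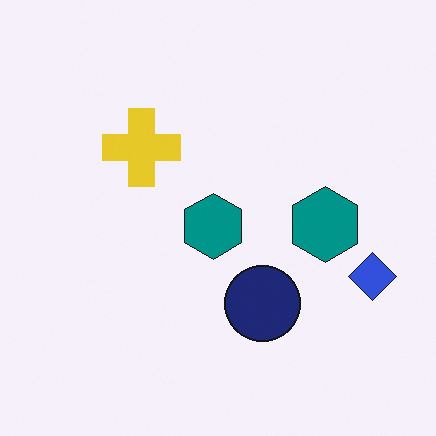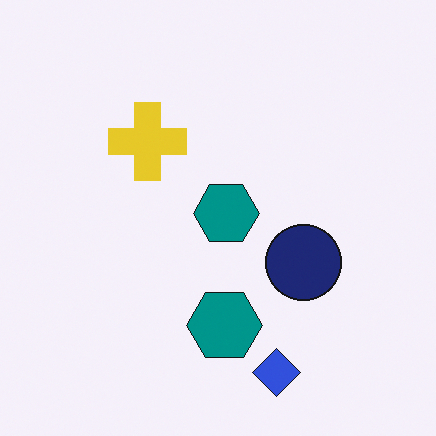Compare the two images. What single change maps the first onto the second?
It was transposed (reflected across the top-left ↔ bottom-right diagonal).

Shapes have swapped their row and column positions — what was in the top-right is now in the bottom-left — a diagonal reflection.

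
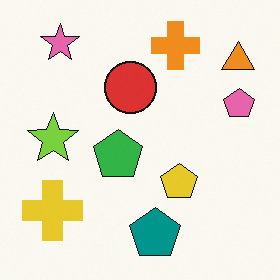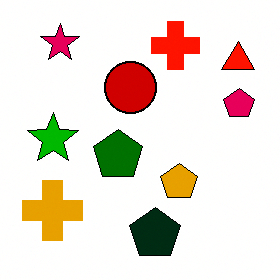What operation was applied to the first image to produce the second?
The second image is the first given much higher contrast.

Tones are pushed away from mid-grey across the whole image — a global contrast change.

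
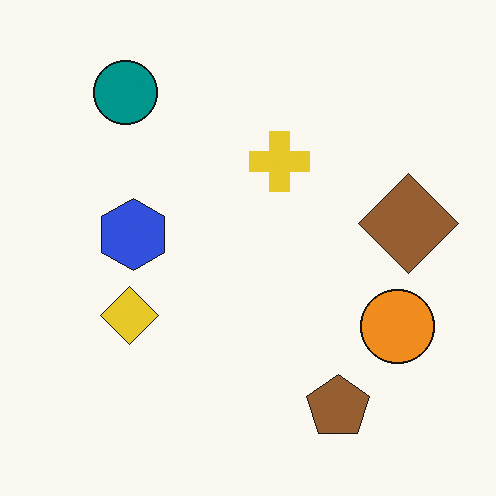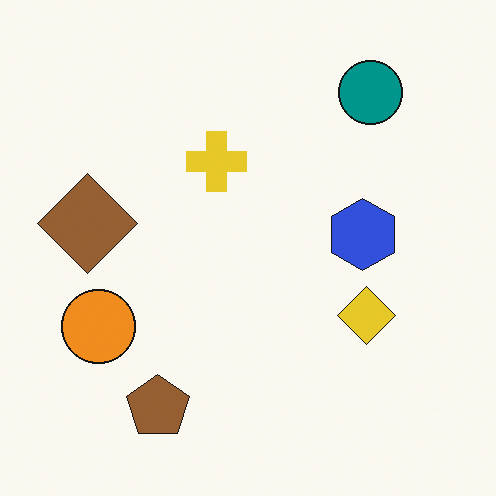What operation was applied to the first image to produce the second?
This is the original image flipped horizontally (left ↔ right).

The brown diamond is in the right of the first image and the left of the second — shapes on opposite sides of the vertical midline have swapped in a mirror flip.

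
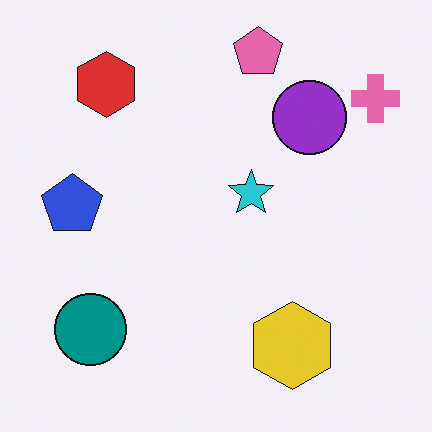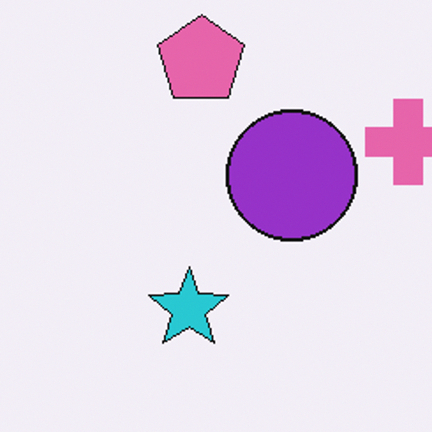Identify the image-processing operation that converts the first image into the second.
The image was cropped to a noticeably smaller region and rescaled.

The visible shapes are larger and the field of view is narrower; shapes near the original edges may be partly or wholly outside the frame — a crop-and-rescale.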